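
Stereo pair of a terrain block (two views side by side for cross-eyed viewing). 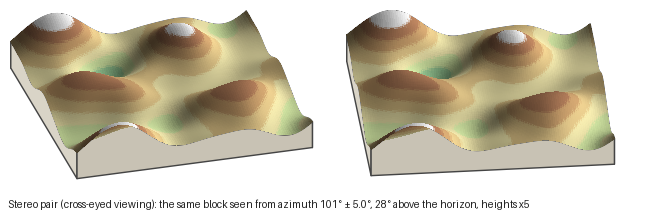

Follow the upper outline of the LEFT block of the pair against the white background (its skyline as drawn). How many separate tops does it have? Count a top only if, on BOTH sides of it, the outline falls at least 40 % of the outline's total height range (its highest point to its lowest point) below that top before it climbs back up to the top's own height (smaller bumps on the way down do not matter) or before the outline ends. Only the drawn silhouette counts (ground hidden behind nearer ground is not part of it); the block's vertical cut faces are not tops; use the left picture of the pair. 0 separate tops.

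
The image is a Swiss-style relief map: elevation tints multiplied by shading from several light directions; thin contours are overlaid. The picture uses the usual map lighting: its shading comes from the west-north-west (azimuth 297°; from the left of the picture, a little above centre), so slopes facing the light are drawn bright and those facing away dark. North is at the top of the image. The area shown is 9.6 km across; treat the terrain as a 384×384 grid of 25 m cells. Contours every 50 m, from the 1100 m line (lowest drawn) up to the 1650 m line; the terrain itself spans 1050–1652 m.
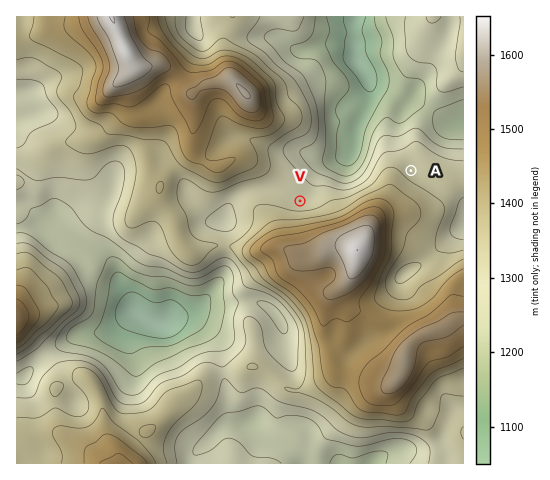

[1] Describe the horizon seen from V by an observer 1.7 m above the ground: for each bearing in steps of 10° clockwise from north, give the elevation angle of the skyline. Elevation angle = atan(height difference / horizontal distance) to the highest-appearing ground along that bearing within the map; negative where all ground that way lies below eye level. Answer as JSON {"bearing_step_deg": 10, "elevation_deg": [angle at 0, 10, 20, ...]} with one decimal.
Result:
{"bearing_step_deg": 10, "elevation_deg": [1.3, -0.9, -1.3, -0.8, -0.3, -0.1, -0.5, 1.1, 2.6, 5.3, 8.5, 11.0, 12.8, 14.2, 15.2, 15.6, 15.6, 15.4, 15.0, 14.3, 13.4, 12.0, 9.6, 7.4, 5.9, 4.6, 3.3, 2.1, 1.9, 4.2, 4.6, 4.5, 4.3, 6.3, 5.2, 2.6]}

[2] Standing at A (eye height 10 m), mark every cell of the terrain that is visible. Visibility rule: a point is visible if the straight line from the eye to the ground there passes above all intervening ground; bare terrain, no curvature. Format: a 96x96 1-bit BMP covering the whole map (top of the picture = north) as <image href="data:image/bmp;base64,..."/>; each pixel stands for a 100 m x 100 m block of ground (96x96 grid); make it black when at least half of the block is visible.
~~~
<image width="96" height="96" href="data:image/bmp;base64,Qk2+BAAAAAAAAD4AAAAoAAAAYAAAAGAAAAABAAEAAAAAAIAEAAATCwAAEwsAAAIAAAAAAAAA////AAAAAAAAAAAAAAAAAAAAAAAAAAAAAAAAAAAAAAAAAAAAAAAAAAAAAAAAAAAAAAAAAAAAAAAAAAAAAAAAAAAAAAAAAAAAAAAAAAAAAAAAAAAAAAAAAAAAAAAAAAAAAAAAAAAAAAAAAAAAAAAAAAAAAAAAAAAAAAAAAAAAAAAAAAAAAAAAAAAAAAAAAAAAAAAAAAAAAAAAAAAAAAAAAAAAAAAAAAAAAAAAAAAAAAAAAAAAAAAAAAAAAAAAAAAAAAAAAAAAAAAAAAAAAAAAAAAAAAAAAAAAAAAAAAAAAAAAAAAAAAAAAAAAAAAAAAAAAAAAAAAAAAAAAAAAAAAAAAAAAAAAAAAAAAAAAAAAAAAAAAAAAAAAAAAAAAAAAAAAAAAAAAAAAAAAAAAAAAAAAAAAAAAAAAAAAAAAAAAAAAAAAAAAAAAAAAAAAAAAAAAAAAAAAAAAAAAAAAAAAAAAAAAAAAAAAAAAAAAAAAAAAAAAAAAAAAAAAAAAAAAAAAAAAAAAAAAAAAAAAAAAAAAAAAAAAAAAAAAAAAAAAAAAAAAAAAAAAAAAAAAAAAAAAAAAAAAAAAAAAAAAAAAAAAAAAAAAAAAAAAAAAAAAAAAAAAAAAAAAAAAAAAAAAAAAAAAAAAAAAAAAAAAAAAAAAAAAAAAAAAAAAAAAAAAAAAAAAAAAAAAAAAAAAAAAAAAAAAAAAAAAAAAAAAAAAAAAAAAAAAAAAAAAAAAAAAAAAAAAAAAAAAAAAAAAAAAAAAAAAAAAAAAAAAAEAAAAAAAAAAAAAAAEAAAAAAAAAAAAAAAMAAAAAAAAAAAAAAAOAAAAAAAAAAAAAAAOAAAAAAAAAAAAAAAeAAAAAAAAAAAAAAAfAAAAAAAAAAAAAAAfAAAAAAAAAAAAAAAPAAAAAAAAAAAAAAAAHAAAAAAAAAAAAAAAH+AAAAAAAAAAAAAAP+AAAAAAAAAAAAAAP/AAAAAAAAAAAAAAf/AAAAAAAAAAAAAAf/AAAAAAAAAAAAAAf+AAAAAAAAAAAAAAf8AAAAAAAAAAAAAAP4AAAAAAAAAAAAAAHwAAAAAAAAAAAAAADgAAAAAAAAAAAAAABAAAAAAAAAAAAAAAAAAAAAAAAAAAAAAAAAAAAAAAAAAAAAAAAAAAAAAAAAAEAAAAAAAAAAAAAAAfgAAAAAAAAAAAAAA/8AAAAAAAAAAAA4A/+AAAAAAAAAAAAwA//AAAAAAAAAAAAgA/3AAAAAAAAAAAAAA//AAAAAAAAAAAAAA//AAAAAAAAAAAAAA//AAAAAAAAAAAAAA//AAAAAAAAAAAAAB//AAAAB8AAAAAAAD/+AAAAD8AAAAAAAD/+AAAAD8AAAAAAAD/AAAADn8AAAAAAAD/gAAAP/8AAAAAAAA/gAAAf/8AAAAAAAAfgAAA//8AAAAAAAAHgAAA//8AAAAAAAAHgAAAf/8AAAAAAAAP/gAA//8AAAAAAAH//4AB//8AAAAAAAf//8AD//8AAAAAAAf//+AH//8AAAAAAAP//+AH//8AAAAAAAP///AH8/8="/>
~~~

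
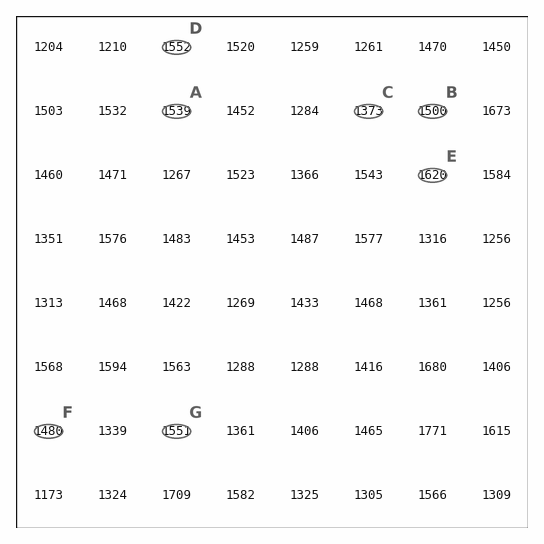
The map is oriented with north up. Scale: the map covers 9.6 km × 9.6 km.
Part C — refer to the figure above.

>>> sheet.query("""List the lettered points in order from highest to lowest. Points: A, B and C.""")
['A', 'B', 'C']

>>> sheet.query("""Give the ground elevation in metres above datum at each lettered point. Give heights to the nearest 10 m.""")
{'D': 1550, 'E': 1620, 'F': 1480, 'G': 1550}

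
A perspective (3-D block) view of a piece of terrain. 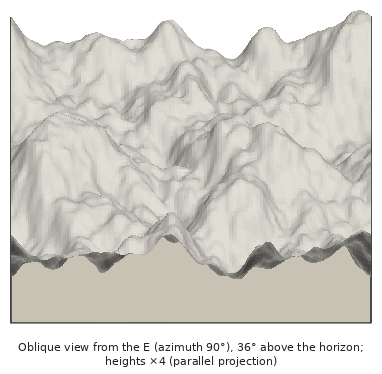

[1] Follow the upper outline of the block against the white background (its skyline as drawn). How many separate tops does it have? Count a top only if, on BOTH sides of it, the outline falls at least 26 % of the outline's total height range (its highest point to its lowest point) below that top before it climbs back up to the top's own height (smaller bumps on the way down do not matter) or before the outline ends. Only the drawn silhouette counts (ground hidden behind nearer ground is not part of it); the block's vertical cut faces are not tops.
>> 2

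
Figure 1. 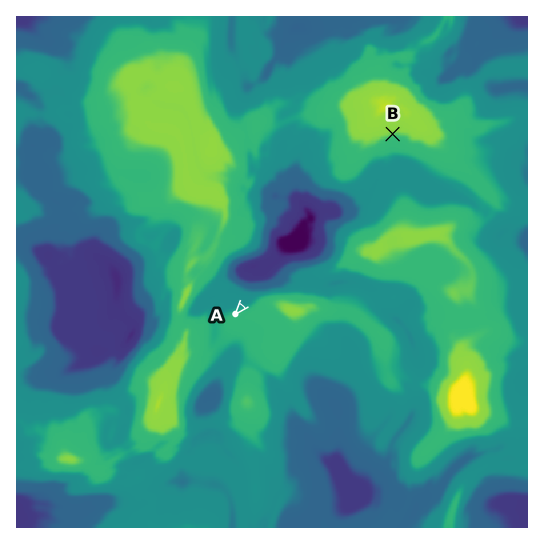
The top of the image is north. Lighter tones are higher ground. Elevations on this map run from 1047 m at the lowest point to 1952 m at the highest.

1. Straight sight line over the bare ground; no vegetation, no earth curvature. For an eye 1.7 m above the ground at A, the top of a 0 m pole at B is in view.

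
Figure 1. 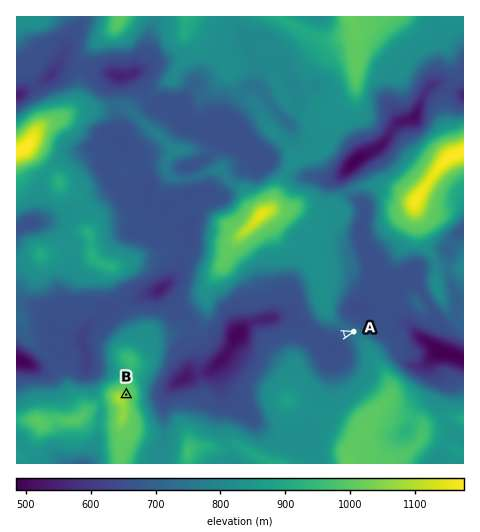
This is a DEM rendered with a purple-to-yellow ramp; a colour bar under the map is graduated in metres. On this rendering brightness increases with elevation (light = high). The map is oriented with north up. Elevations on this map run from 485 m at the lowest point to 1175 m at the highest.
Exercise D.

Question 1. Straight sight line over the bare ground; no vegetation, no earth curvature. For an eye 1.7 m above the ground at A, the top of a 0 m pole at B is in view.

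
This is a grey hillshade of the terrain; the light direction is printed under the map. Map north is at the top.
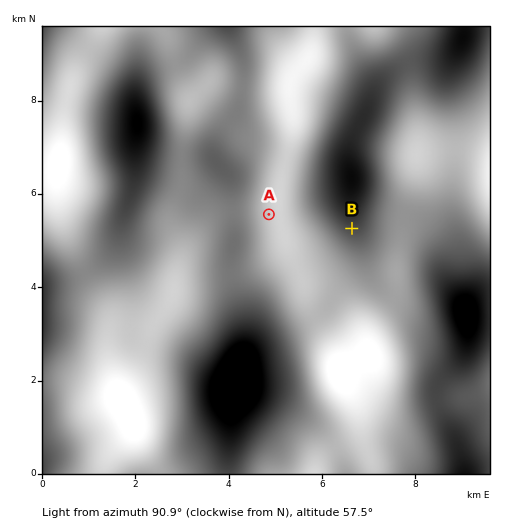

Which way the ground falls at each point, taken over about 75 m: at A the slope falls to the E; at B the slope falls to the SW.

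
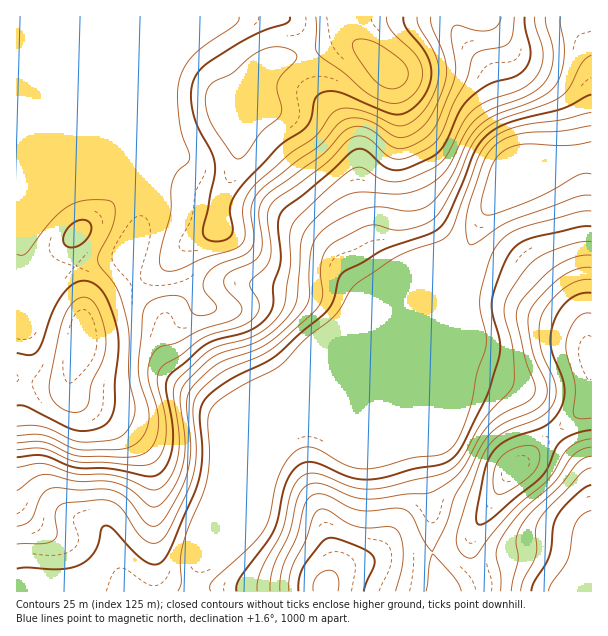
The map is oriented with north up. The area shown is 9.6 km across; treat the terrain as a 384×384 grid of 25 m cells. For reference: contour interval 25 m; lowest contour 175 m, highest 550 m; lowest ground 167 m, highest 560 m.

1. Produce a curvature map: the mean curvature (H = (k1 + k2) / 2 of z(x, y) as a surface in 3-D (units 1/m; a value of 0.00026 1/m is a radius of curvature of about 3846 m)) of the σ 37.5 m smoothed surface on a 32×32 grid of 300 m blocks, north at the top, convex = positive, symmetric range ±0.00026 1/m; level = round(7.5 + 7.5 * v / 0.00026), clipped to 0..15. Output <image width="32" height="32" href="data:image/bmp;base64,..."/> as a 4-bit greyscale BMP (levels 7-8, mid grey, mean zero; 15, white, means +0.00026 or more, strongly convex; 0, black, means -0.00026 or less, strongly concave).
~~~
<image width="32" height="32" href="data:image/bmp;base64,Qk12AgAAAAAAAHYAAAAoAAAAIAAAACAAAAABAAQAAAAAAAACAAATCwAAEwsAABAAAAAAAAAAAAAAABEREQAiIiIAMzMzAERERABVVVUAZmZmAHd3dwCIiIgAmZmZAKqqqgC7u7sAzMzMAN3d3QDu7u4A////AHZnd2iYm6iN/JZ3dUrpIkhWd3ZZlCaHnMuqqGSKirdXaaqFXKJDNXmrqaplzUSpVqqHU3/DJzA4y3e8Qq+yNUS2IyFvxQdwO/2IvGNt+SIzlCUgXdgkcl39d4qpef+mQlE3M3zqQnRb1zRYqGn//nBAfqzN60F3KZQRJWIa//5gpc/ezeohd0eFV3QwCN3dtrrNyr7VAHd2V4d4dwWYev563KnOgQIld3d3d4cldQCfiLl5pSJGUkZ3eYeHN4YQjYW7mXN5RFVTd4t3d0eGWLxkvMt0vUN4Ygd2d4dyVI3MNbzKZI273aYgZ3d4cWebu2O/11RK///suQd3d2Sru7xzftZXV6hoqatRd3dlqXi9dUeEWqhQBZhUhxV3cohmm3iGQ3e6hpu4Q5uRAlSKl3lY3pN0qs/8ZURnmohkjLl5c5/XVXau1SVmZGvMUEiZinc2iHd2i5AWdodXrXABNnl3d1iId3zGVnVXmHyiF1JYd3d3d4Y67Kd3I6prwwd3V3iHd3d0SrqoqBCtnbMAI0WHd3d3ZJypm9kQnryWICVld3d3d0bLibu3Rb2pWIdnh3d3h3c46miXZnvu2Ei9ypd3eIh3R9qIhmZ77/tnnOt1d4d4d3OZu7mHnM36RFrrVXd4d3d2Noq4ebuplCWKyUZ3iId3d3MzMmqGZDFb61Io"/>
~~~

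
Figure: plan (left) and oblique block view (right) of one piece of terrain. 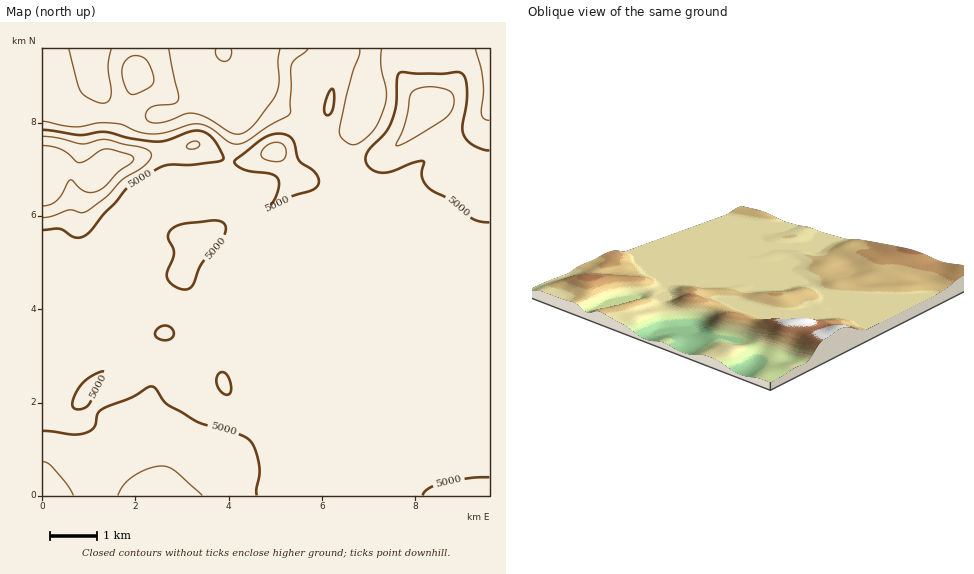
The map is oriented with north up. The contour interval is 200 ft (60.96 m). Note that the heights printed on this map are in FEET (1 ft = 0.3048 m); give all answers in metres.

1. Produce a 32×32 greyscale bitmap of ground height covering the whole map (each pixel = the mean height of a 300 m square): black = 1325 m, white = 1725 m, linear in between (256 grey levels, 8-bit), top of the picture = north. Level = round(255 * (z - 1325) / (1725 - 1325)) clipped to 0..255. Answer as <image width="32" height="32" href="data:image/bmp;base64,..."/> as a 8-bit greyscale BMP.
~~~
<image width="32" height="32" href="data:image/bmp;base64,Qk02CAAAAAAAADYEAAAoAAAAIAAAACAAAAABAAgAAAAAAAAEAAATCwAAEwsAAAABAAAAAAAAAAAAAAEBAQACAgIAAwMDAAQEBAAFBQUABgYGAAcHBwAICAgACQkJAAoKCgALCwsADAwMAA0NDQAODg4ADw8PABAQEAAREREAEhISABMTEwAUFBQAFRUVABYWFgAXFxcAGBgYABkZGQAaGhoAGxsbABwcHAAdHR0AHh4eAB8fHwAgICAAISEhACIiIgAjIyMAJCQkACUlJQAmJiYAJycnACgoKAApKSkAKioqACsrKwAsLCwALS0tAC4uLgAvLy8AMDAwADExMQAyMjIAMzMzADQ0NAA1NTUANjY2ADc3NwA4ODgAOTk5ADo6OgA7OzsAPDw8AD09PQA+Pj4APz8/AEBAQABBQUEAQkJCAENDQwBEREQARUVFAEZGRgBHR0cASEhIAElJSQBKSkoAS0tLAExMTABNTU0ATk5OAE9PTwBQUFAAUVFRAFJSUgBTU1MAVFRUAFVVVQBWVlYAV1dXAFhYWABZWVkAWlpaAFtbWwBcXFwAXV1dAF5eXgBfX18AYGBgAGFhYQBiYmIAY2NjAGRkZABlZWUAZmZmAGdnZwBoaGgAaWlpAGpqagBra2sAbGxsAG1tbQBubm4Ab29vAHBwcABxcXEAcnJyAHNzcwB0dHQAdXV1AHZ2dgB3d3cAeHh4AHl5eQB6enoAe3t7AHx8fAB9fX0Afn5+AH9/fwCAgIAAgYGBAIKCggCDg4MAhISEAIWFhQCGhoYAh4eHAIiIiACJiYkAioqKAIuLiwCMjIwAjY2NAI6OjgCPj48AkJCQAJGRkQCSkpIAk5OTAJSUlACVlZUAlpaWAJeXlwCYmJgAmZmZAJqamgCbm5sAnJycAJ2dnQCenp4An5+fAKCgoAChoaEAoqKiAKOjowCkpKQApaWlAKampgCnp6cAqKioAKmpqQCqqqoAq6urAKysrACtra0Arq6uAK+vrwCwsLAAsbGxALKysgCzs7MAtLS0ALW1tQC2trYAt7e3ALi4uAC5ubkAurq6ALu7uwC8vLwAvb29AL6+vgC/v78AwMDAAMHBwQDCwsIAw8PDAMTExADFxcUAxsbGAMfHxwDIyMgAycnJAMrKygDLy8sAzMzMAM3NzQDOzs4Az8/PANDQ0ADR0dEA0tLSANPT0wDU1NQA1dXVANbW1gDX19cA2NjYANnZ2QDa2toA29vbANzc3ADd3d0A3t7eAN/f3wDg4OAA4eHhAOLi4gDj4+MA5OTkAOXl5QDm5uYA5+fnAOjo6ADp6ekA6urqAOvr6wDs7OwA7e3tAO7u7gDv7+8A8PDwAPHx8QDy8vIA8/PzAPT09AD19fUA9vb2APf39wD4+PgA+fn5APr6+gD7+/sA/Pz8AP39/QD+/v4A////AK6rn5aXo7C3t7GpoZmSintoZGRkZm9tZGRlb32IjIuJqqOYk5SapKutqKCXkY2Lf2lkZGRobmtkZGRlaW50eXujm5STk5SYnqKgm5aRjot9aWRkZWxwa2RkZGRkZGRlZ5aQjI2QkZGVmpuYlZGLhnhmZGRmbnFtZWRkZGRkZGRkgn9+gYaKi4+UlI+JhYB7cGRkZGRqcG5nZGRkZGRkZGR4ent9goeJi4yIgXt5eHRrZWRkZGRpa2ZkZGRkZGRkZHB4f35+gYWHg3x3dXh7d3FubGdkZGRkZGRkZGRkZGRka3B+gXp4e4B8dHN3fX53cW5ta2ZkY2NjZGRkZGRkZGRqa3N+fnd2enhzc3d+fXFoZWVnZ2RjY2NjY2RkZGRkZGpqa3F6enV1dXNydXp3bWVjZGVmZGNjY2NjY2NjZGRkampqam52eHd4d3Nycm9pZGNjZWZkY2NjY2NjY2NjY2Rqampqam1zeoB9dG1pZmRjY2NkZGRjY2NjY2NjY2NjY2pqampqamtweHVrZWRjY2NjY2NjY2NjY2NjY2NjY2Njampqampqampra2plY2NjY2NjY2NjY2NjY2NjY2NjY2Nqampqampqam11eGtjY2NjY2NjY2NjY2NjY2NjY2NjY2pqampqampsd4aHcGRjY2NjY2NjY2NjY2NjY2NjY2Njampqampra212hY17Z2NjY2NjY2NjY2NjY2NjY2NjY2Nqa2xramtrbHOBj4t4Z2RlZGNjY2NjY2NjY2NjY2NjY3F1f3VramprdoWPkodzaGdlY2NjY2NjY2NjY2NjY2Nkko6Xi3JrampveX+BgXhyc25lY2NjY2NjY2NjY2Nkb3u/rqmkiHFqamprbW5vbnF6fHBmZGNjY2NjY2NkZ3aOmeLJwMWvhm5qampqamtra257gnxyZmNjY2NkZ3J+jJud69PQ4dmtiXNra2tra2xucHmMk4RuZGNnbW91go6VlpDf1c/d59W7moB6enh3eoONlJWIc2JiaoGMgn2CjpmRhdXOwcTUzsGqlpedloR1f52yoHJeXGBoiJ+bjYOIkomAr6OTl6GSgXVzhJmWcEpNdJOKaFxdV09ojKSklo2LfHdlWVRcYVxOPDpGWlk4HiJAXWNgZ21QQUtwmK6soI5yYUo8OT4+SEczLi8wJxYQEiZDVlxsfllBQ1+MrriznHRYTj81Ly1DU0g+NCcdFBAQFC5RXmh+ZEJBVYeqtrSheVpJPzElKUpjXUsyIhsYFhEQIUxiaXluRUFZg5WamJF4WkE8LSArT2JcSC4hHyUlFhAiTGVrdXRPQmN7eHZ2eXBWPjonHSlGV1VEKR4iMTAbESNEWGNvd15EY3RsaWlrZk4="/>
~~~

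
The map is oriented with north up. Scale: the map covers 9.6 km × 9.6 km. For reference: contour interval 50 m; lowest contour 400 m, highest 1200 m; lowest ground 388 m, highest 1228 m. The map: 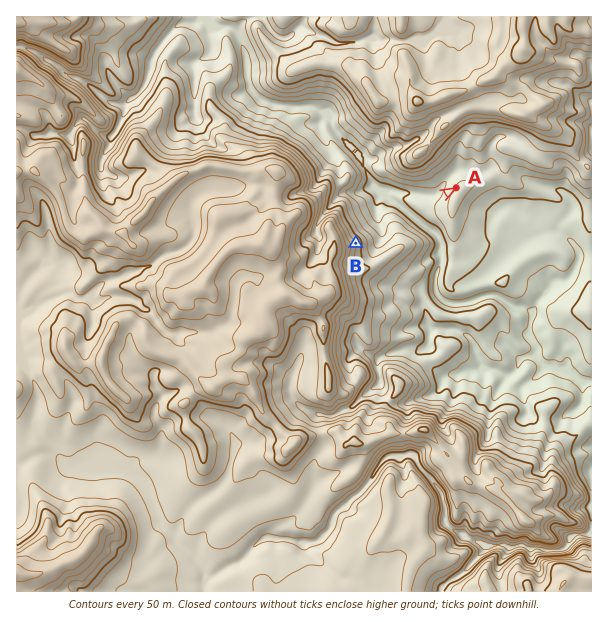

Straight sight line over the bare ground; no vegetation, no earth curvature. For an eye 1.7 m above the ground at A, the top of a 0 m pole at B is visible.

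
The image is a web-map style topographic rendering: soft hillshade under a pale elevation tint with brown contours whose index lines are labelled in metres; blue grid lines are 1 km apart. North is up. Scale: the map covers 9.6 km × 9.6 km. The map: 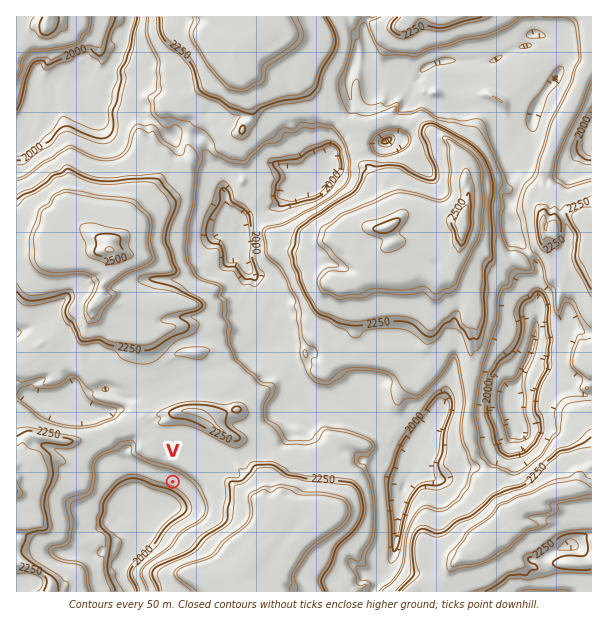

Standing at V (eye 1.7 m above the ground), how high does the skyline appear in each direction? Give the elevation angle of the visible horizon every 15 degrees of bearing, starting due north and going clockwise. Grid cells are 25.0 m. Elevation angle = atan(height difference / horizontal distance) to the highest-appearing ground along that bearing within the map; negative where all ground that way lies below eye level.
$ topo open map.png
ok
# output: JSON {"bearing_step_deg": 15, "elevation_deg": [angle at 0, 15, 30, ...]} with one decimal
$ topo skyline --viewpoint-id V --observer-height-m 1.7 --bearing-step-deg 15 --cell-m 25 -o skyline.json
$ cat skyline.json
{"bearing_step_deg": 15, "elevation_deg": [21.9, 23.3, 23.6, 22.7, 20.8, 17.8, 14.4, 14.7, 14.1, 15.0, 14.3, 14.5, 10.3, 5.0, -0.2, 3.7, 4.7, 6.2, 6.6, 5.3, 5.7, 11.3, 15.2, 19.2]}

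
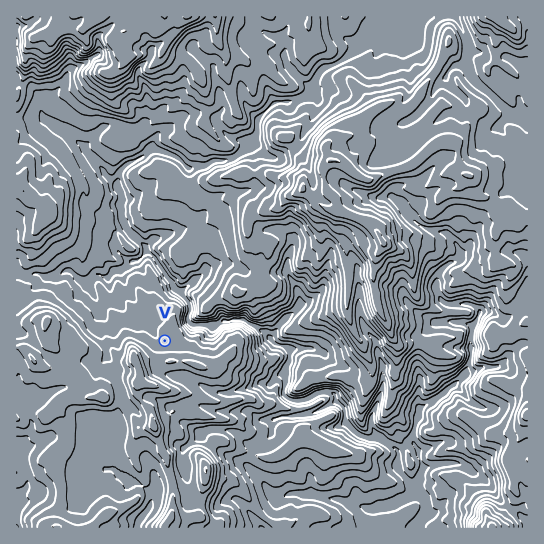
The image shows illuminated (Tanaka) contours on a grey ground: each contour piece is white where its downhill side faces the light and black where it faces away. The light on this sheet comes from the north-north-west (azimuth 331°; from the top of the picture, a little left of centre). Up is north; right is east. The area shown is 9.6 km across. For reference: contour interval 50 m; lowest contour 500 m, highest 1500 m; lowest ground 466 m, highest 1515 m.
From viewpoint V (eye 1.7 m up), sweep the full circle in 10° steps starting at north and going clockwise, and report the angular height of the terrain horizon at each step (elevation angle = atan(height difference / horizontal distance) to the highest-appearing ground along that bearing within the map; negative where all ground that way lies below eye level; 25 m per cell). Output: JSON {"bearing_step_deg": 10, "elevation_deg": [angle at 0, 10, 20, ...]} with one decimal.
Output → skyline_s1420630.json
{"bearing_step_deg": 10, "elevation_deg": [5.1, 3.8, 2.5, 3.4, 5.9, 6.5, 6.0, 5.2, 4.5, 4.3, 4.2, 4.1, 5.7, 8.8, 10.1, 11.9, 13.2, 13.4, 12.8, 12.6, 13.7, 14.5, 16.4, 18.4, 19.7, 17.9, 12.6, 5.8, 5.1, 0.3, 0.5, 3.6, 3.7, 1.5, 4.8, 5.4]}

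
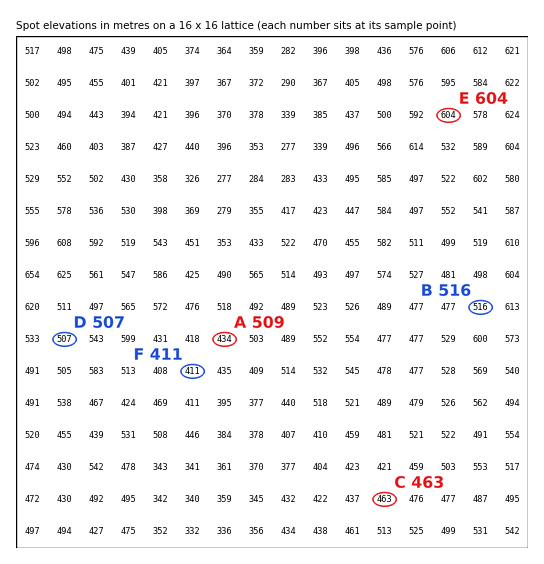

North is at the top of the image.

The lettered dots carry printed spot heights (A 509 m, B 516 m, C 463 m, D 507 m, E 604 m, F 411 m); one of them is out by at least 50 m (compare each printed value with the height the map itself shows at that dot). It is A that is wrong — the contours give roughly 434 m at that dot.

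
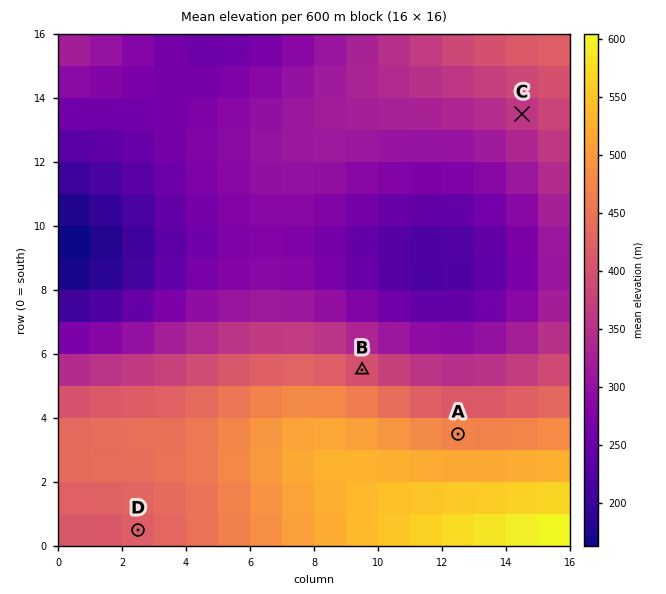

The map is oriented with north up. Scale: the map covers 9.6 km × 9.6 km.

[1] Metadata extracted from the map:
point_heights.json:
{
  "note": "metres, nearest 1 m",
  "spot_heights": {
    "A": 472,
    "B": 401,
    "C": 360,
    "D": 418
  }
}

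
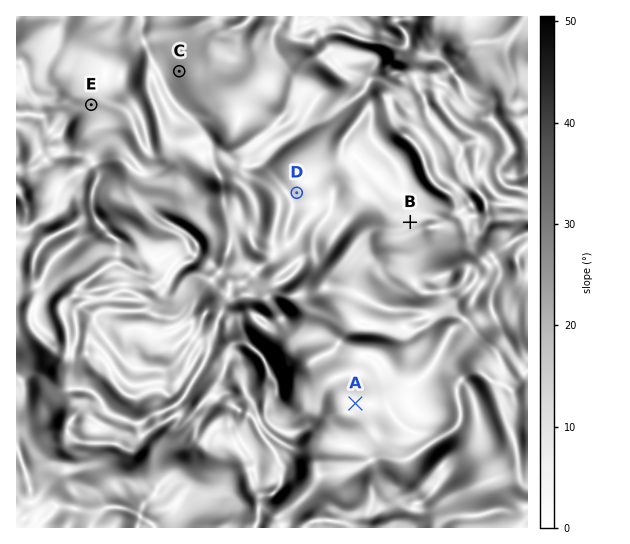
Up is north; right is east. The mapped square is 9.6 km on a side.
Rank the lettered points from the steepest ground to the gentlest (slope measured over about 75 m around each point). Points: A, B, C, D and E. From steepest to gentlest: C E D B A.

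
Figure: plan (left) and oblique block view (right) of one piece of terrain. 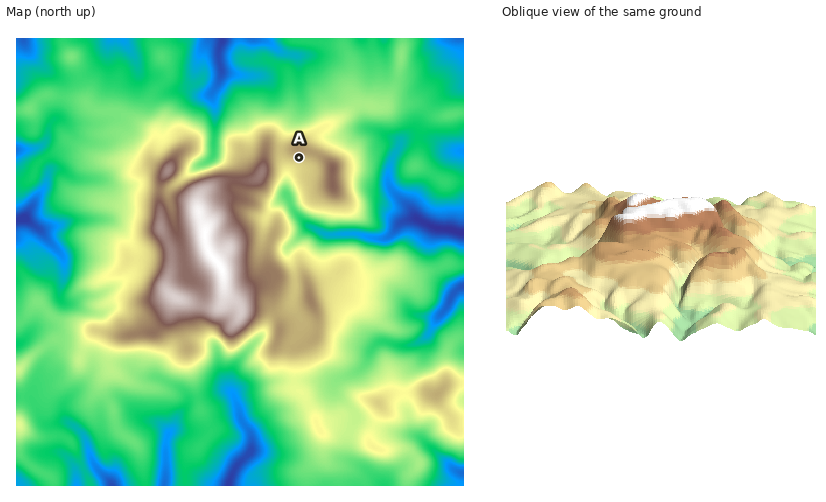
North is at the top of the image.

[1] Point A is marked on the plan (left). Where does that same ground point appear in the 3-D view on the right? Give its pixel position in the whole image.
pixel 733 252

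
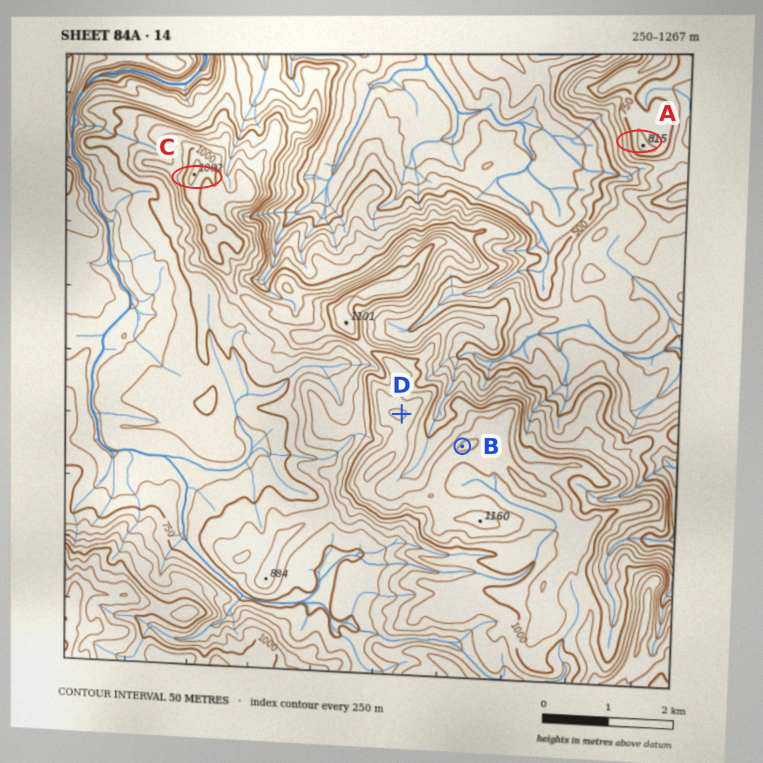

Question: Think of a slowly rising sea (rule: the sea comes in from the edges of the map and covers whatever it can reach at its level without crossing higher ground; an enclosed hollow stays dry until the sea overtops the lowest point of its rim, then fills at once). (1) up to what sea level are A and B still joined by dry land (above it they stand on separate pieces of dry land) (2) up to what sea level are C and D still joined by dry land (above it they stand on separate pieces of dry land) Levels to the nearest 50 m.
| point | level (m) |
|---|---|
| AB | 600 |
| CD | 900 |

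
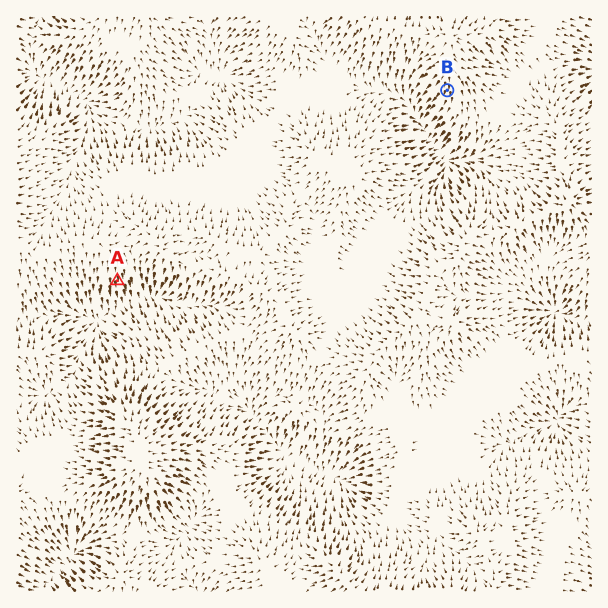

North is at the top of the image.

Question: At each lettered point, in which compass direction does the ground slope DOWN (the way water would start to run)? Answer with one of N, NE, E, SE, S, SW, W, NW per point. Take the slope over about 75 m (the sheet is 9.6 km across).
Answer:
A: S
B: S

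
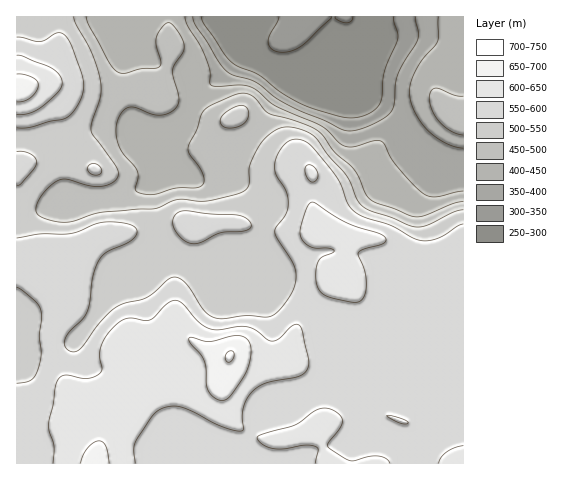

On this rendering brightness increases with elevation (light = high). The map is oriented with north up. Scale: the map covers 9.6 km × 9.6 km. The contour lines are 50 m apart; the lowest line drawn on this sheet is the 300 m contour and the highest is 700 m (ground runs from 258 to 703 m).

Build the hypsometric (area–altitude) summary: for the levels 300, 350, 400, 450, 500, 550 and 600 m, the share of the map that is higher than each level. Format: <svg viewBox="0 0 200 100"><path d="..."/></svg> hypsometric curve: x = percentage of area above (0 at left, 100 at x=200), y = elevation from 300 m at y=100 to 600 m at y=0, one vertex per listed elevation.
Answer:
<svg viewBox="0 0 200 100"><path d="M188 100l-5-17-9-16-21-17-18-17-35-16-67-17"/></svg>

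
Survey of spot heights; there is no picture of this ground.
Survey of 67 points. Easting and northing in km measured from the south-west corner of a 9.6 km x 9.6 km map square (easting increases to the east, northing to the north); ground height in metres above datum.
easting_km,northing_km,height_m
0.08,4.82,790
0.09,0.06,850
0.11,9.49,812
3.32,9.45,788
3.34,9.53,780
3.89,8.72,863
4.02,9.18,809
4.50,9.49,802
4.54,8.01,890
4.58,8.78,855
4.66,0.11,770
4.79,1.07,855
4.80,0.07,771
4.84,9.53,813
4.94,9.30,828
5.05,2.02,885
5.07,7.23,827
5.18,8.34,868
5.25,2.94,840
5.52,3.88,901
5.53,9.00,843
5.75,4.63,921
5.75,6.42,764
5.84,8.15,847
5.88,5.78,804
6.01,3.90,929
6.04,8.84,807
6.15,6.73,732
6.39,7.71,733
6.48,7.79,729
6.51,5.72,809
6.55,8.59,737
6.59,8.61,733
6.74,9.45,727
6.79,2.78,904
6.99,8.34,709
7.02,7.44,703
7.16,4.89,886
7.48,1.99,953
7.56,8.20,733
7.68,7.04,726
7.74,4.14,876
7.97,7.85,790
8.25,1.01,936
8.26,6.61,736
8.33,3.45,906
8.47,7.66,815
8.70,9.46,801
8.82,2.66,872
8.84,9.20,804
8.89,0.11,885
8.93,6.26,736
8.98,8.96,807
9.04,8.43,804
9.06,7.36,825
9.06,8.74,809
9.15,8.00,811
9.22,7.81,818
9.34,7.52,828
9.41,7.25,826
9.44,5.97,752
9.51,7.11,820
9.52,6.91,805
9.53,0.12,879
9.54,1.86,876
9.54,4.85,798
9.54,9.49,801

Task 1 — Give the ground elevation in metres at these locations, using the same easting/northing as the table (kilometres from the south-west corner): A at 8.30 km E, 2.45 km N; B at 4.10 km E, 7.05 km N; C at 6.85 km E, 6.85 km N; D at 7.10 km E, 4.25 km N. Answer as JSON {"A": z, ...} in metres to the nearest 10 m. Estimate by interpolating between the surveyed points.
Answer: {"A": 930, "B": 880, "C": 700, "D": 890}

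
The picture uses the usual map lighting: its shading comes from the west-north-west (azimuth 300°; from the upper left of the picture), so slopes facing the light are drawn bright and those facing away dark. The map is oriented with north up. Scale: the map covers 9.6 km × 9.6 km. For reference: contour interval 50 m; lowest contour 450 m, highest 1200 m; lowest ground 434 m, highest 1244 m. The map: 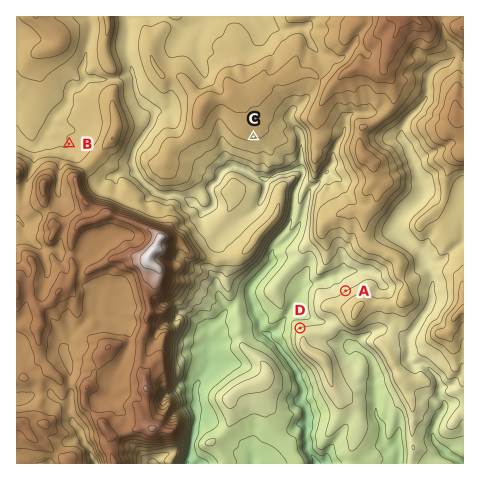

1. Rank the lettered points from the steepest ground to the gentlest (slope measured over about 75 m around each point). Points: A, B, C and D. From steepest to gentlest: D A C B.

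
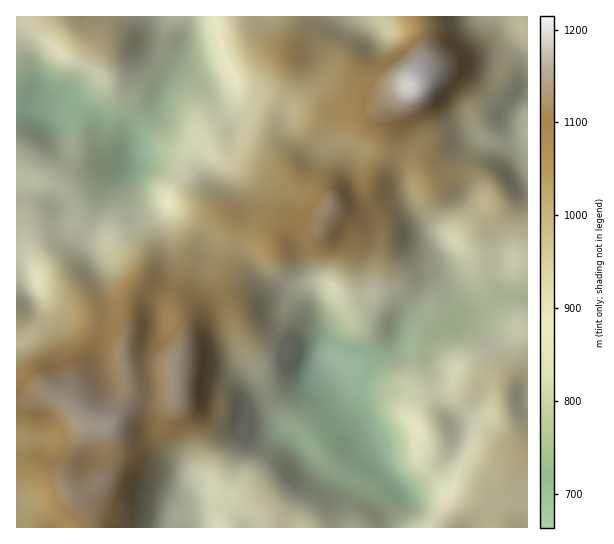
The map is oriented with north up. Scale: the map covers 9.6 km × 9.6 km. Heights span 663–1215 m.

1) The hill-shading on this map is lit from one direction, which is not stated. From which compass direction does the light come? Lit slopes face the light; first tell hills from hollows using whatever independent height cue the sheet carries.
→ W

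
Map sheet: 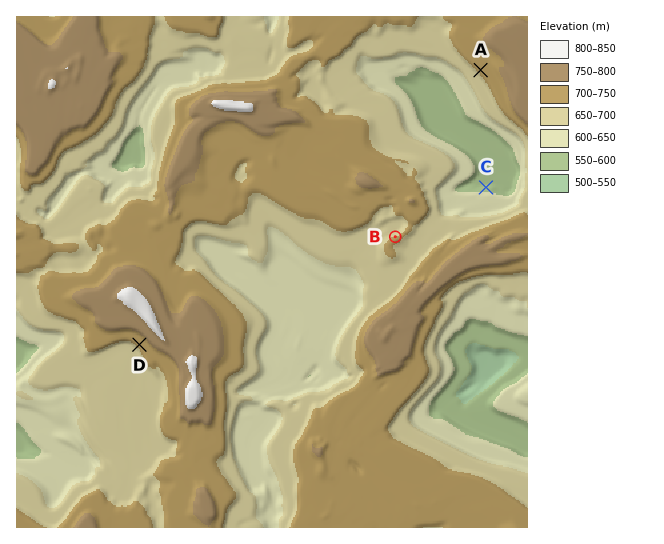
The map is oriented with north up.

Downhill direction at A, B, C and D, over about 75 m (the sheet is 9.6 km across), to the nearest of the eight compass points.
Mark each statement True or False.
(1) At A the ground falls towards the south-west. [True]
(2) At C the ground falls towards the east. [False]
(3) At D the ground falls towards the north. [False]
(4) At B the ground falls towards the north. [True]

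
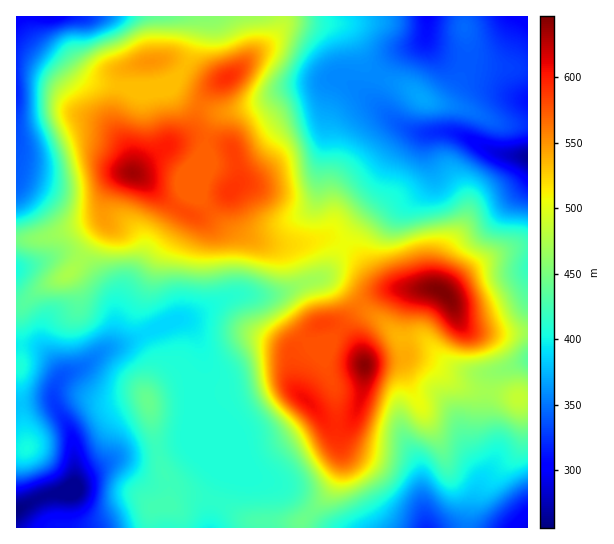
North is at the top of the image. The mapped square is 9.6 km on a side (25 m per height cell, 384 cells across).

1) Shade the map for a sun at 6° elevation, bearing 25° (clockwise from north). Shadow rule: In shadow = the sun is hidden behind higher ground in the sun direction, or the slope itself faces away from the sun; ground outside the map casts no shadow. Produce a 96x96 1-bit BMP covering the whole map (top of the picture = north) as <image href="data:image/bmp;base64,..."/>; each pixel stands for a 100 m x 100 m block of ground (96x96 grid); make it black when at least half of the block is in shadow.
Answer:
<image width="96" height="96" href="data:image/bmp;base64,Qk2+BAAAAAAAAD4AAAAoAAAAYAAAAGAAAAABAAEAAAAAAIAEAAATCwAAEwsAAAIAAAAAAAAA////AAAAAAAAAAAAAAAA4AAAAAAAADAAAAAB+AAAAAAAADAAAAAH/AAHAADAADgAAAAf/gAPgADgADAAAAA//gAPgADwAAAAAAD//wAPgAD8AAAAAAP//4APgAD+DAAAAAf//8APgAD/HgAAAA///8APgAD/HgAAAB///4APAAD+HgAAAB///gAPAAD8HgAAAB///AAOAAAAHgAAAB//+AAeAAAAHgAAAD//8AA+AAAAHgAAAD//4AA8AAAAHgAAAD//wAB8AAAAPAAAAD//wAB8ABgAPAAAAD//gAB4ADwAPAAAAD//gAD4ADwAPAAAAD//gADwADwAOAAAAD//AADwABwAOAAAAD/+AADgABgAIAAAAD/8AABAAAAAAAAAAD/4AAAAAAAAAAAAAD/wAAAAAAAAAAAAAD/gAAAAAAAAAAAAAD/AAAAAAAAAAAAAAD+AAwAD4AAAAAAAAD8AAwAH/AAAAAAAAD8AAAAH/wAAAAAAAD8AAAAH/4AAAAAAAD4AAAAP/8AAAAAAAH4AAAAP/+AAAAAAADwAAAAf/8AAAAAAAAAAAAA//wAAAAAAAAAAAAD//AAAAAAAAAAAAAP/8AAAAAAAAAAAAAP/4AAAAAAAAAAAAAf/wAAAAAAHAAAAAA//wAAAAAAP4AAAAA//gAAAAAAf/wAAAB//gAAAAAAf//wAAA//AAADgAA///8AAAf8AAABgAA////AAAAAAAAAAEB////gAAAAAAAAAP/////gAAAAAAAAAf/////wAAAAAAAAA//////gAAAAAACAB/////+AAAAAAADgB/////4AAAAAAADgD/8H//gAAAAAAADAD/wB/8AAAAAAAAAAH/D/4AAAAAAAAAAAD8H/gAAAAAAAAAAADwP/gAAAAAAAAAAABAf/AAAAAAAAAAAAAB/8AAAAAAAAAAAAAH/wAAAAAAAAAAAAAP/gAAAAAAAAAAAAAP/gAAAAAAAAAAAA8f/AAAAAAAAAAAAD+f+AAAAAAAAAAAAf//8AAAAAAAAAAAA///4AAAAAAAAAAAA///AAAAAAAAAAAAB//AAAAAAAAAAAAAB//AAAAAAAAAAAAAB/+AAAAAAAAAAAAAB/8AAAAAAAAAAAAAB/8AAAAAAAAAAAAD5/8AAAAAAAAAAAAf9/4AAAAAAAAAAAA/8/4AAAAAAAAAAAD/A/wAAAAAAAAAAAP4A/wAAAAAAAAAAA/gA/gAAAAAAAAAAH+AA/AAAAAAAAAAAAAAA+AAAAAAAAAAAAAAA8AAAAAAAAAAAAAAA8AAAAAAAAAAAAAAA4AAAAAAAAAAAAAAAAAAAAAAAAAAAAAAAAAAAAAAAAAAAAAAAAAAAAAAAAAAAAAAAAAAAAAAAAAAAAAAAAAAAAAAAAAAAAAAAAAAAAAAAAAAAAAAAAAAAAAAAAAAAAAAAAAAAAAAAAAAAAAAAAAAAAAAAAAAAAAAAAAAAAAAAAAAAAAAAAAAAAAAAAAAAAAAAAAAAAAAAAAAAAAAAAAAAAAAAAAAAAAAAAAAAAAAAAAAAAAAA="/>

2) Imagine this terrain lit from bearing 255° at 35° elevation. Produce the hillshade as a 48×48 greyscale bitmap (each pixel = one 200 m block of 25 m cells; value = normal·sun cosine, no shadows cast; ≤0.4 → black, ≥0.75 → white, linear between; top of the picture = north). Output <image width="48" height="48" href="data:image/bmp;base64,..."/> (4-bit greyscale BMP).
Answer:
<image width="48" height="48" href="data:image/bmp;base64,Qk32BAAAAAAAAHYAAAAoAAAAMAAAADAAAAABAAQAAAAAAIAEAAATCwAAEwsAABAAAAAAAAAAAAAAABEREQAiIiIAMzMzAERERABVVVUAZmZmAHd3dwCIiIgAmZmZAKqqqgC7u7sAzMzMAN3d3QDu7u4A////AJmHd4msyoiHd4mYiIh2Znd3ZlaJqYZWZpmHd5q8yoh3d4iId4iId3Z2ZVaKqYdlZoiHeKzMuYh3d3d3d3iZmHZmZVaaqIdlVnd3eL3cqIh3d3d3d4ibuoZmVEabl3h2VnZmaM3LqYh3d3d3iIms3JZVVEarlmeHZndUSLy6qph2d3d3iIm+7ZZDM0eqhmeIh3dCOLuqq6h3d3d4iJrf/IUyI1eqdmeIiHZBKMuZu6dnd3d4iavv6nUxI1ipZnd4mXZBOcuZq5dnd3eIibz/2XYxFHqXZnd5mXUyWsuZqpZnd3eIms7+uIcwFJqGV4iJqWU0i7qaqoZnd3iIrO/sh4hAFZp1V4iJmWQ2q6maunVXd4iJz//IZolRFZllaIiJmFRHqpmaqXVneIiK7/2WZ5lyFYdmd3eJh1RHmZmqqGZnd4ib/+p2Z6uDFXZndmd4d1RGiJmqmHZ3d4ic/8l3eLuDFGZmZmd3dlVWiImZmHd3d4ms/8h3ebuCFGZmd3d3ZWZniHiZmYd3eIm87rh3eKpiFGZnmpdlVXd5iHeJmIh3eJq8zLmHiJhSNXZ6y4VERHeJmHZ4iHeIiJq6qqmYh4dUV4is2lMiNHeJmHZoiHd4iZqZmaqph2ZWeZm9xzESNHd4mHZoiHd4iJmIiZqpd3d4mqq7pRARNIiIiHZoiId4iIiImZqYeImaqqqpcwACNJmZh2ZomYd4mIiJqqmYiaqqqpmHUgACRaqph2ZnmpiJmYiKqpiIirupmIh1MQATRaqql3d4mqmZmYiaqph3iaqYiHdkMiIjVamZmYmYiaqZmYiZmHd3eJiHd3dkMzNEVZmImaqoeJqqqYiId2d3d3dmZ3dlRDRVVYiImruXZ5qqmYd3ZmZ3d3ZURndmVDNFZoiZq8qHeKqql3d3ZmZmd2VERWd2ZkM1VomavMqHiaqYd3h3ZlVWd1Q0Vmd3d1M0VZmqvduZqqh3eIh3ZlRFd1NFZmZ3iGM0VZqrzuyqqYZXeJh3ZUMjZlRFZmZniGQ0RZq83+3LqGRXeIiHZTITZlVWZmZniGQ0RJq9/+26hlRXd4iGVDIDZlVWZmZ4hlMzRJrO/9uphlZmd4h1REICVmVVZmZ4dTM1VZrf/sqphmdmZ4h0NEIBVmZmZmZ3VDV3d6vv/bqpdnd2Z4djM0ICV2ZmZmZ3ZniYd73/66mXZnd2Z3dTNEISV2ZmZnd3eJmXd87/2pmGZnd3dmZUNEITZ3Zmd4iIiIh2Zt7+uYh2Z3d4h3ZUNEIUZ3d3iJmHd3ZmZu/9qYiHd3eJmYdTI0IkZ3d3iIh2ZmZmZ+7sqZmIiIiJqphTEjM1Z3d4iIdmZ3d3d93LqqmYiId4mphjEiI1Z3iHd3Zmd3d3d7u7qqqYiId3iIh1MiIkZ4h3dmZniHd3d6qrqZmIiHdmZnd2QyIkZ3d2ZmZ4iHd3d5mal3iImHZVVWeHZUM0Z3d2ZlZ5mHdmd4iIdmiJmHZVVniHZlQ0VndmZlV5mHZmZ3dndniJmHZnd3h3d3ZDVnZmZUV5qHZWZg=="/>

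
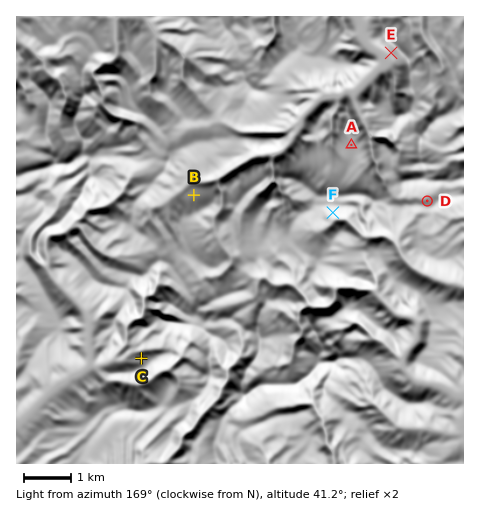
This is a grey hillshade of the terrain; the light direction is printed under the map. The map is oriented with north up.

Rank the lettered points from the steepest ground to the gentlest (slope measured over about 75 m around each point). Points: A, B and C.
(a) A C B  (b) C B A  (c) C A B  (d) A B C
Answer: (b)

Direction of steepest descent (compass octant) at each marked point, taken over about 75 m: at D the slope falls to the NW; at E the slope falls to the SW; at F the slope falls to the S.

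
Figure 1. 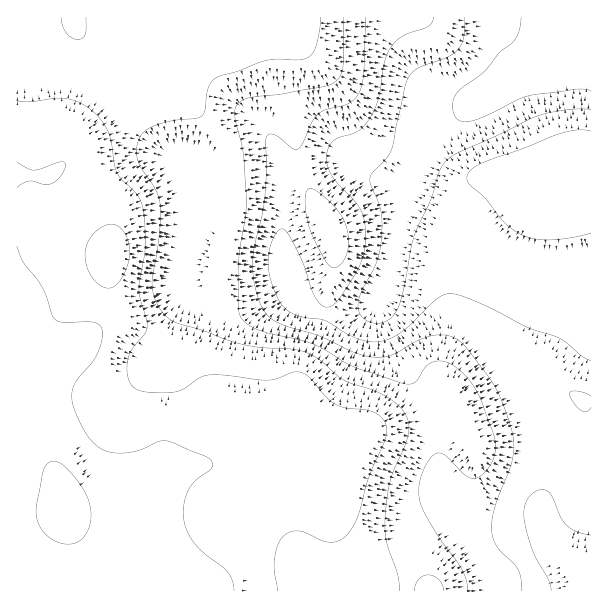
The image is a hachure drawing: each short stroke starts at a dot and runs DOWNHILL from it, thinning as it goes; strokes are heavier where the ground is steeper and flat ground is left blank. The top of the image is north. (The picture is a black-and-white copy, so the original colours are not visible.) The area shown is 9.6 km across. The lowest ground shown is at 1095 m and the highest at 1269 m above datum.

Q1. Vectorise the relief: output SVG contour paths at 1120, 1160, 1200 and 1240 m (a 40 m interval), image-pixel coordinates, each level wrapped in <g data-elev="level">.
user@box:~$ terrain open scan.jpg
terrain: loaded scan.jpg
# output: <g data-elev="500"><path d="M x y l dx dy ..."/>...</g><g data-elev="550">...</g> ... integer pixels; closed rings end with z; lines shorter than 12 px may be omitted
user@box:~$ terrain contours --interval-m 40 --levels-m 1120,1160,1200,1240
<g data-elev="1120"><path d="M591 110l-24 0-30 6-78 36-12 8-8 11-8 29-17 37-11 54-6 18-7 9-7 5-9 0-9-4-6-8 0-11 3-9 15-31 4-14 1-16-2-21-9-24-1-8 4-6 12-12 5-9 14-63 4-10 10-9 28-11 11-7 6-12 1-21"/></g><g data-elev="1160"><path d="M522 591l-1-12-3-9-4-6-17-18-4-7-1-9 0-11 3-13 17-47 2-13-2-14-8-25-8-18-31-43-12-9-7-2-9 0-17 4-31 17-12 1-14-2-13-4-30-15-33-10-12-5-11-10-7-18-4-18 0-17 11-58 3-29-1-28 1-6 3-3 5 1 16 13 6 1 5-4 10-23 6-8 8-4 21-6 9-6 5-9 2-12 3-60"/><path d="M591 535l-15-4-9-6-7-9-8-19-5-6-5-1-5 1-9 7-3 6-1 8 2 18 7 22 15 27 3 12"/><path d="M591 397l-5-4-8-2-6 0-2 2 2 8 9 9 6 1 4-4"/><path d="M332 267l3 1 4-2 7-11 3-12-2-15-5-12-9-11-15-13-9-4-3 4-1 8 3 24 13 29 6 10z"/></g><g data-elev="1200"><path d="M400 591l-3-18-10-31-2-20 2-22 3-19 15-37 4-12-1-12-6-10-9-9-12-7-39-15-22-19-13-7-14-4-32-1-19-4-68-22-7-5-6-7-6-10-2-10 0-14 6-42 2-27-5-16-15-23-4-9 0-12 3-10 7-8 11-4 15-4 22-3 6-2 4-5 4-24 3-6 6-4 21-6 27-10 10-2 24 1 9-3 5-5 3-8 4-27"/><path d="M444 591l-1-6-5-6-4-3-6-1-5 1-4 3-4 6-1 6"/></g><g data-elev="1240"><path d="M234 591l-1-9-4-9-33-28-8-12-4-12 0-15 4-15 7-10 17-13 1-3-2-4-6-5-38-15-9 1-21 9-17 2-16-3-12-9-8-10-8-17-4-12 0-9 4-12 16-18 6-10 4-14 0-10-3-4-6-3-30 0-9-3-11-31-19-25-7-17"/><path d="M103 287l7 1 7-4 8-11 4-13 1-12-3-11-5-8-8-4-9 0-9 6-6 8-4 10-1 11 4 12 6 9z"/><path d="M17 188l12-7 16 4 8-2 8-7 5-11-2-3-4 0-27 8-16-8"/></g>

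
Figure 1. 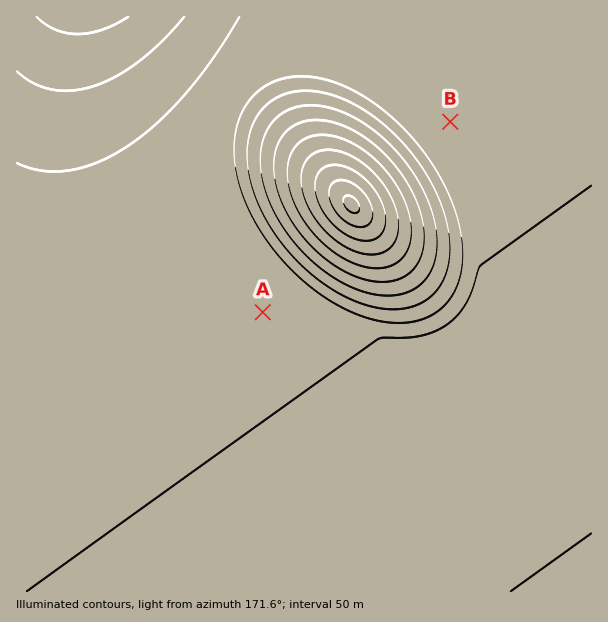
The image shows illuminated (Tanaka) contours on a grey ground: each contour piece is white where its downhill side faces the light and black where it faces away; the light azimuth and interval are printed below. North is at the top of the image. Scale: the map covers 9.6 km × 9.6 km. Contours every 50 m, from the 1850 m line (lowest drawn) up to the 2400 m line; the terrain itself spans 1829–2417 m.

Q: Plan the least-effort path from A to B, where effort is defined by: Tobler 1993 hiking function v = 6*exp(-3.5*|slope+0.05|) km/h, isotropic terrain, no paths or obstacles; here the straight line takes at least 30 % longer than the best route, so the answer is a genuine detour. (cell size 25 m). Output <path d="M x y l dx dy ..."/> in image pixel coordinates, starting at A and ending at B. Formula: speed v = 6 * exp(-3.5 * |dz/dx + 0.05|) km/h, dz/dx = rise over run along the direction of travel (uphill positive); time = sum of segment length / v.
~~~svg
<path d="M263 312l48 0 3-1 75 0 24-12 13-14 21-42 0-115 3-6"/>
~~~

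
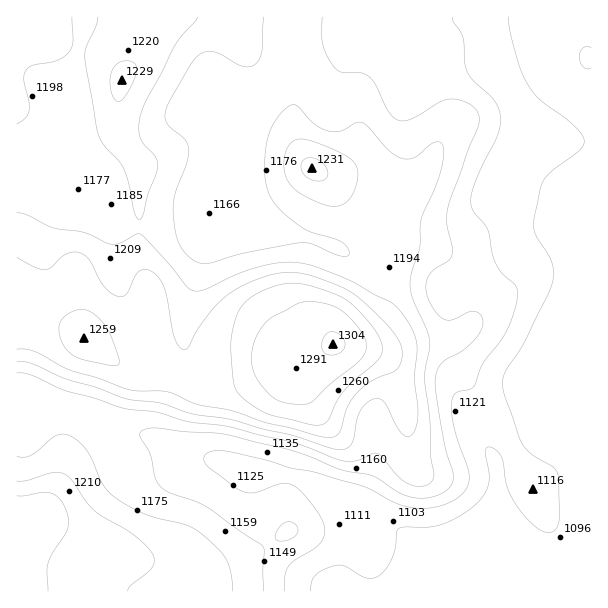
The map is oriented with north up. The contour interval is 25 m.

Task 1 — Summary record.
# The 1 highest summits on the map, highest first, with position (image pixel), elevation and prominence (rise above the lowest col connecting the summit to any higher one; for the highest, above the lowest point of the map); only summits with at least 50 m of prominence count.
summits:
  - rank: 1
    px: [333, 344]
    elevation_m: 1304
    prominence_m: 229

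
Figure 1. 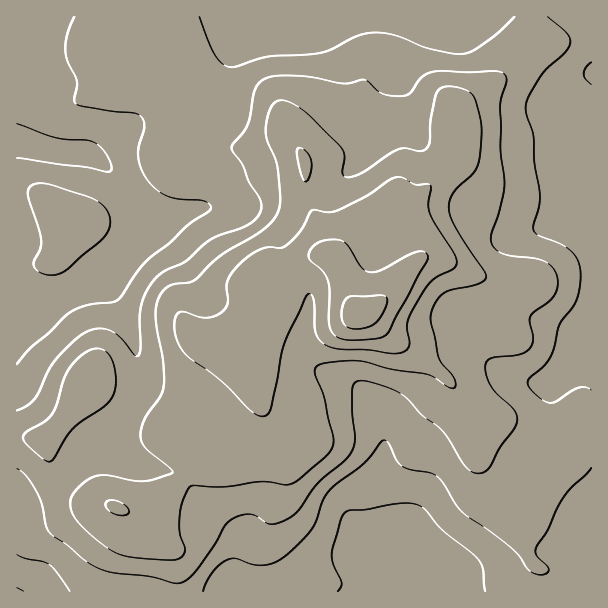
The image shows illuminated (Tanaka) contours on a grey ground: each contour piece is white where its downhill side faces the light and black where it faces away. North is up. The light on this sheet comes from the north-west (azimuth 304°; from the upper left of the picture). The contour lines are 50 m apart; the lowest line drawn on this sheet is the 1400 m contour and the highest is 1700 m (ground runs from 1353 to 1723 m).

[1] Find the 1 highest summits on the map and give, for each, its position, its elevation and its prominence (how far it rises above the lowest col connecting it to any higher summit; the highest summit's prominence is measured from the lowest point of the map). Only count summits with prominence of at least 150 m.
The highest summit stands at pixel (360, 314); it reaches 1723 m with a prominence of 370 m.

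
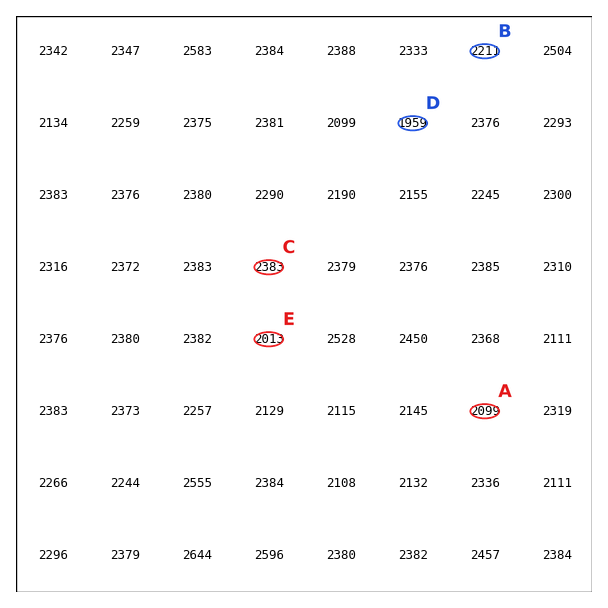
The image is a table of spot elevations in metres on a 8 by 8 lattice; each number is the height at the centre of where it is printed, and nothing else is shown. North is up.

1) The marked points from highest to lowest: C B A E D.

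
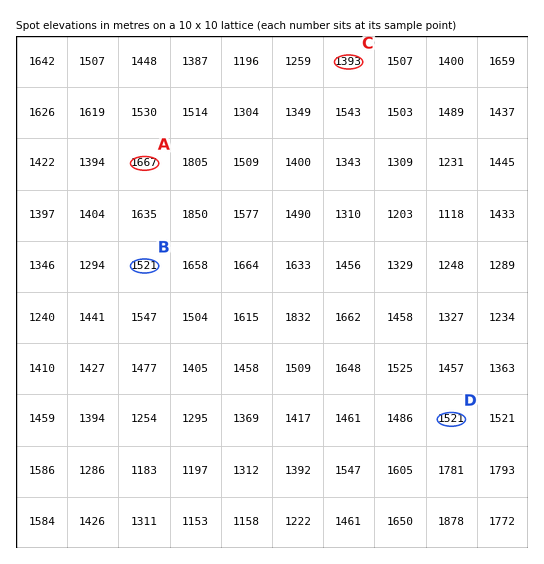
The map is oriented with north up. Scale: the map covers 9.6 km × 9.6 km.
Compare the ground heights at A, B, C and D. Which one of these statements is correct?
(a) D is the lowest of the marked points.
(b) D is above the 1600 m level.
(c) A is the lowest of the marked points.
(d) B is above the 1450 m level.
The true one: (d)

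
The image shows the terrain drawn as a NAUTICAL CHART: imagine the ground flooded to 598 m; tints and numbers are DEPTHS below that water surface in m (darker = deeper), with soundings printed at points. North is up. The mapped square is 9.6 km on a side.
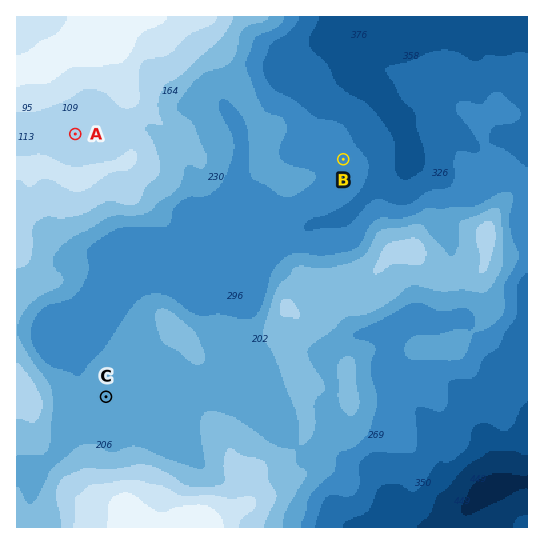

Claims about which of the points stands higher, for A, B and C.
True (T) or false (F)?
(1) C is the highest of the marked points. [F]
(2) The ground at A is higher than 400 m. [T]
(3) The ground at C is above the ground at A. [F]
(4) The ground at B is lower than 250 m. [F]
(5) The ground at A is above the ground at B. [T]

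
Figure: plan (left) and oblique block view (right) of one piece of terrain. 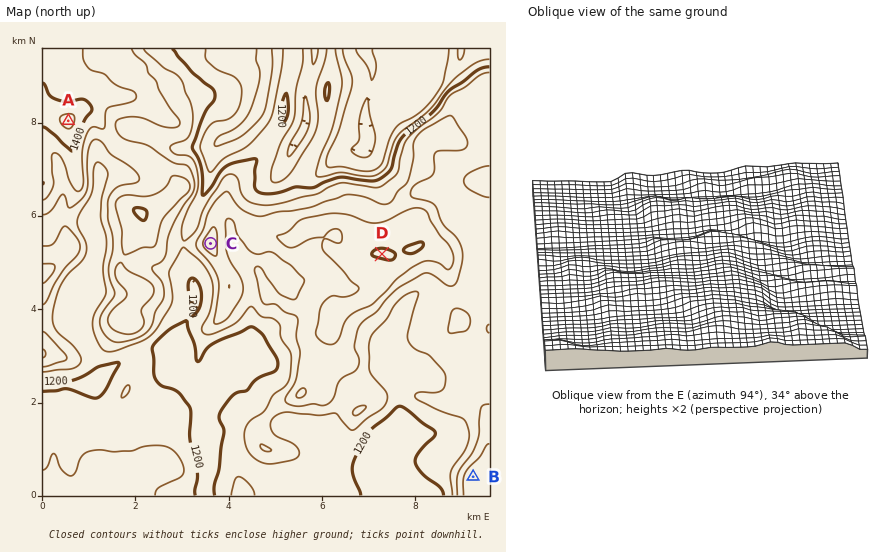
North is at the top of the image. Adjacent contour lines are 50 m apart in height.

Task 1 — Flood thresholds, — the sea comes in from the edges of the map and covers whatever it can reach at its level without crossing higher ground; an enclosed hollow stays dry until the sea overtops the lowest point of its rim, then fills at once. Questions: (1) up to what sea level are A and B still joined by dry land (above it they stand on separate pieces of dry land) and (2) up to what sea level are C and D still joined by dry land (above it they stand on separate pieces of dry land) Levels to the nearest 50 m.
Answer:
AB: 1250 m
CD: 1300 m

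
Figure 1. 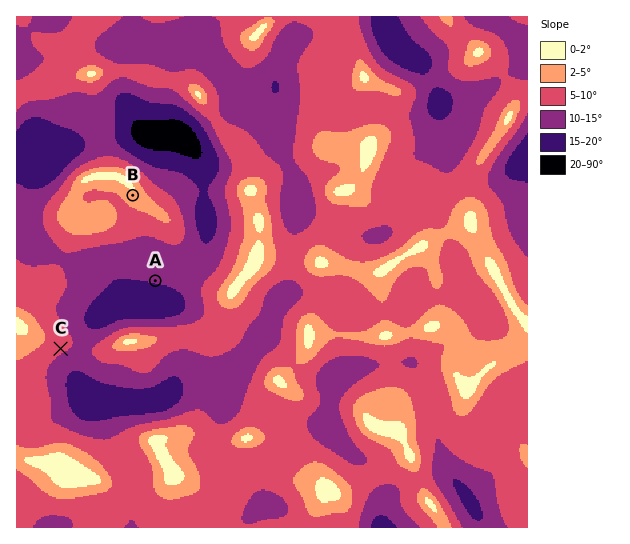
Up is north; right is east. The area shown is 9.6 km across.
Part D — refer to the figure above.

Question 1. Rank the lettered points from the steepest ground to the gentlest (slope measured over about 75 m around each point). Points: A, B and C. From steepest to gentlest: A C B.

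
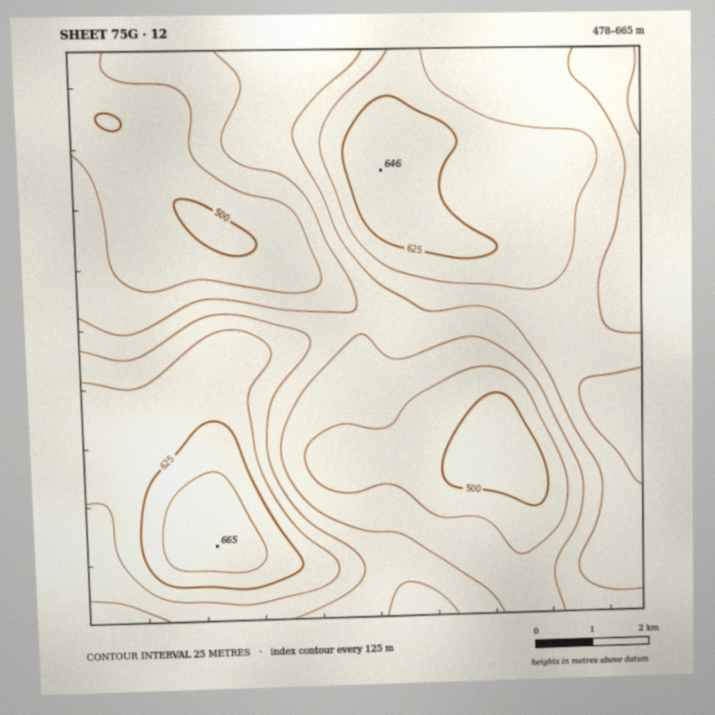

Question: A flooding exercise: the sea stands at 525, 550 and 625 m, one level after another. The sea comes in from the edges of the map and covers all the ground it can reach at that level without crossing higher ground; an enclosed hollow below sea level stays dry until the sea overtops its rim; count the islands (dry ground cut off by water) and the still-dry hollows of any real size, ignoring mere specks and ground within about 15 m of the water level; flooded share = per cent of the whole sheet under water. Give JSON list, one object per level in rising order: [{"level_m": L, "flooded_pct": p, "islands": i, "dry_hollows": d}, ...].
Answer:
[{"level_m": 525, "flooded_pct": 10, "islands": 0, "dry_hollows": 1}, {"level_m": 550, "flooded_pct": 35, "islands": 0, "dry_hollows": 0}, {"level_m": 625, "flooded_pct": 90, "islands": 2, "dry_hollows": 0}]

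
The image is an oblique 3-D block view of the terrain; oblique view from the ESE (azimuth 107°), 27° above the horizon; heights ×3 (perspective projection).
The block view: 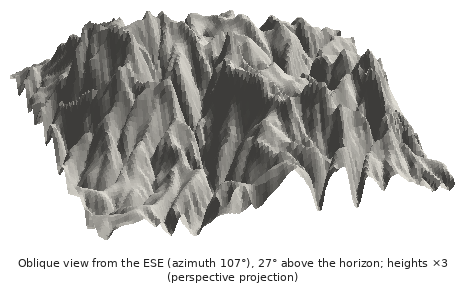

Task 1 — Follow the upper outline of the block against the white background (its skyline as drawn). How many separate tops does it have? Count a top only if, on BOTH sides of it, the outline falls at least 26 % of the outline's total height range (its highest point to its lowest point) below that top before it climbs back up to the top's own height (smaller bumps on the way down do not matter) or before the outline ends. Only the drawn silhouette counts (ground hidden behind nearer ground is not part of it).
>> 1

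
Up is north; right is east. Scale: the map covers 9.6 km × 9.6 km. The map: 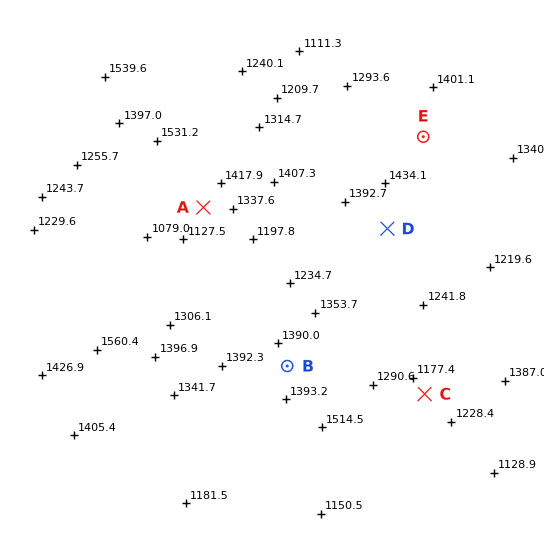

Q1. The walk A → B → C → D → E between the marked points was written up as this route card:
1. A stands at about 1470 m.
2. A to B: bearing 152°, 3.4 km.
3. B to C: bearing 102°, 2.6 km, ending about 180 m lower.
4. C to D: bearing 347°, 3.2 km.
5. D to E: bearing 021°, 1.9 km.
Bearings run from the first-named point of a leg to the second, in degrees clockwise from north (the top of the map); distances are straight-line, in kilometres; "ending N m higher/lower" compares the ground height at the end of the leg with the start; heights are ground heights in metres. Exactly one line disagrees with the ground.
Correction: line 1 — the height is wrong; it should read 1260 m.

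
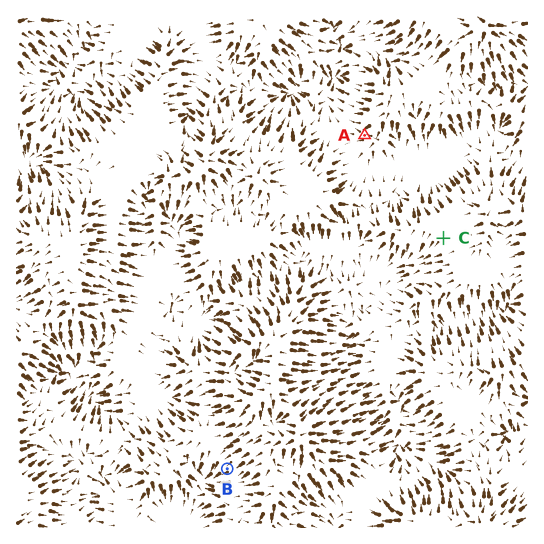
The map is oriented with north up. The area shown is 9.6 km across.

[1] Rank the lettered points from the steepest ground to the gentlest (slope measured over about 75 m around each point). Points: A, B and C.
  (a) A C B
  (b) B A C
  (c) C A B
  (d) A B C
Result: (b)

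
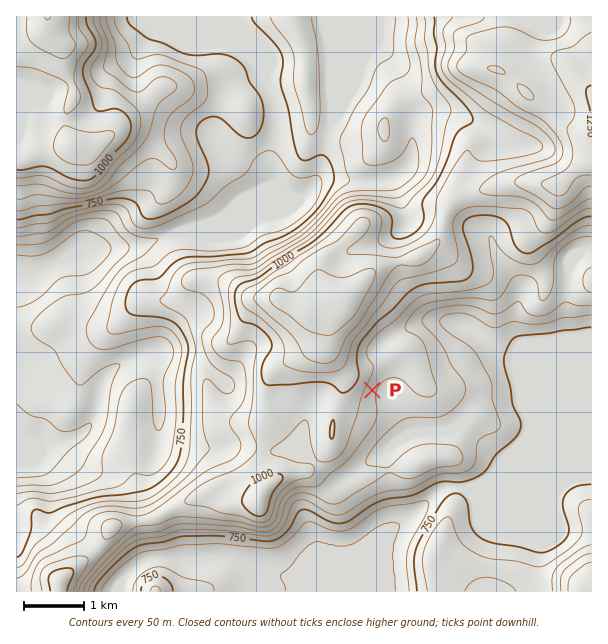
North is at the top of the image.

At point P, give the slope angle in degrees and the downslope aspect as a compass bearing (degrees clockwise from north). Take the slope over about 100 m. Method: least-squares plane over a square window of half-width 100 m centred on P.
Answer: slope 14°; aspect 111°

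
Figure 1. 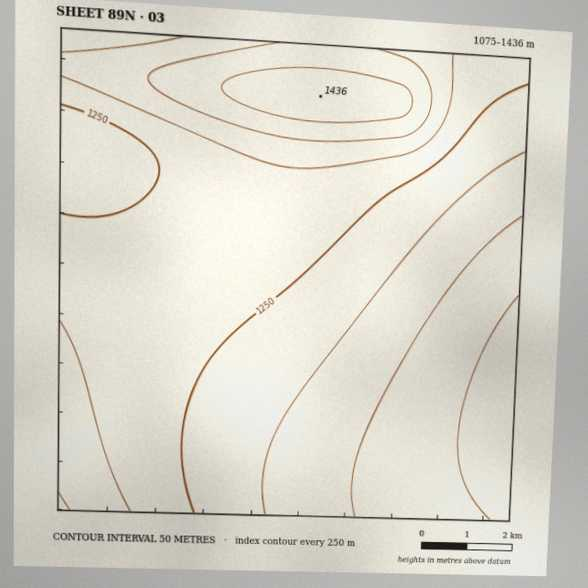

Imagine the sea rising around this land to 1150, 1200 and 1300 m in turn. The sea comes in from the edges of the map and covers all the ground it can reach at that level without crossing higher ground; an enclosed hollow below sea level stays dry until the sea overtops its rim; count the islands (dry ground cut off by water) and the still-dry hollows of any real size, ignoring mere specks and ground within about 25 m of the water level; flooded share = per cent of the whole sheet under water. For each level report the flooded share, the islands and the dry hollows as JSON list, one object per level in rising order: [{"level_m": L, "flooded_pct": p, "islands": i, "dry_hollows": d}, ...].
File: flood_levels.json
[{"level_m": 1150, "flooded_pct": 16, "islands": 0, "dry_hollows": 0}, {"level_m": 1200, "flooded_pct": 29, "islands": 0, "dry_hollows": 0}, {"level_m": 1300, "flooded_pct": 81, "islands": 0, "dry_hollows": 0}]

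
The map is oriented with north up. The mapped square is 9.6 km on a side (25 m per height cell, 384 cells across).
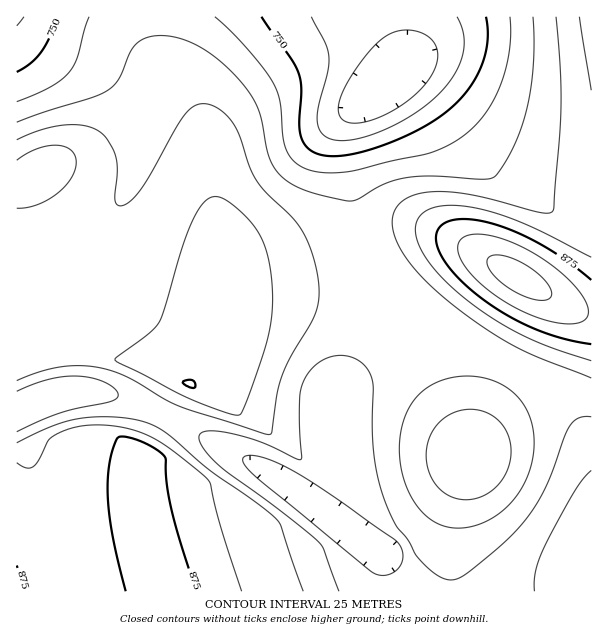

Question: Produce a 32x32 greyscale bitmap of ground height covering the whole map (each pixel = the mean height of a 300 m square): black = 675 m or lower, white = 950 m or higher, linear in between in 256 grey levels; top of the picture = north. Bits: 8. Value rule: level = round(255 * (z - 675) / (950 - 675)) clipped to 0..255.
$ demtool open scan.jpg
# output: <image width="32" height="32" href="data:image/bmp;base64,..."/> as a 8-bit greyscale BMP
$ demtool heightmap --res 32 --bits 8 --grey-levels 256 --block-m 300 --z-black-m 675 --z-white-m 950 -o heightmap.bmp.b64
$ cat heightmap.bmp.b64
<image width="32" height="32" href="data:image/bmp;base64,Qk02CAAAAAAAADYEAAAoAAAAIAAAACAAAAABAAgAAAAAAAAEAAATCwAAEwsAAAABAAAAAAAAAAAAAAEBAQACAgIAAwMDAAQEBAAFBQUABgYGAAcHBwAICAgACQkJAAoKCgALCwsADAwMAA0NDQAODg4ADw8PABAQEAAREREAEhISABMTEwAUFBQAFRUVABYWFgAXFxcAGBgYABkZGQAaGhoAGxsbABwcHAAdHR0AHh4eAB8fHwAgICAAISEhACIiIgAjIyMAJCQkACUlJQAmJiYAJycnACgoKAApKSkAKioqACsrKwAsLCwALS0tAC4uLgAvLy8AMDAwADExMQAyMjIAMzMzADQ0NAA1NTUANjY2ADc3NwA4ODgAOTk5ADo6OgA7OzsAPDw8AD09PQA+Pj4APz8/AEBAQABBQUEAQkJCAENDQwBEREQARUVFAEZGRgBHR0cASEhIAElJSQBKSkoAS0tLAExMTABNTU0ATk5OAE9PTwBQUFAAUVFRAFJSUgBTU1MAVFRUAFVVVQBWVlYAV1dXAFhYWABZWVkAWlpaAFtbWwBcXFwAXV1dAF5eXgBfX18AYGBgAGFhYQBiYmIAY2NjAGRkZABlZWUAZmZmAGdnZwBoaGgAaWlpAGpqagBra2sAbGxsAG1tbQBubm4Ab29vAHBwcABxcXEAcnJyAHNzcwB0dHQAdXV1AHZ2dgB3d3cAeHh4AHl5eQB6enoAe3t7AHx8fAB9fX0Afn5+AH9/fwCAgIAAgYGBAIKCggCDg4MAhISEAIWFhQCGhoYAh4eHAIiIiACJiYkAioqKAIuLiwCMjIwAjY2NAI6OjgCPj48AkJCQAJGRkQCSkpIAk5OTAJSUlACVlZUAlpaWAJeXlwCYmJgAmZmZAJqamgCbm5sAnJycAJ2dnQCenp4An5+fAKCgoAChoaEAoqKiAKOjowCkpKQApaWlAKampgCnp6cAqKioAKmpqQCqqqoAq6urAKysrACtra0Arq6uAK+vrwCwsLAAsbGxALKysgCzs7MAtLS0ALW1tQC2trYAt7e3ALi4uAC5ubkAurq6ALu7uwC8vLwAvb29AL6+vgC/v78AwMDAAMHBwQDCwsIAw8PDAMTExADFxcUAxsbGAMfHxwDIyMgAycnJAMrKygDLy8sAzMzMAM3NzQDOzs4Az8/PANDQ0ADR0dEA0tLSANPT0wDU1NQA1dXVANbW1gDX19cA2NjYANnZ2QDa2toA29vbANzc3ADd3d0A3t7eAN/f3wDg4OAA4eHhAOLi4gDj4+MA5OTkAOXl5QDm5uYA5+fnAOjo6ADp6ekA6urqAOvr6wDs7OwA7e3tAO7u7gDv7+8A8PDwAPHx8QDy8vIA8/PzAPT09AD19fUA9vb2APf39wD4+PgA+fn5APr6+gD7+/sA/Pz8AP39/QD+/v4A////ALerp6mvtr3Bwby0qqGalI2Ed2phYGZtcnNwbGZfWFFLs6mnqrC4vsHAurGnn5iSioBzZlhQYnJ3eHVvaGBZUUquqKersrm/wb63rqSclo+He2lWS01jeX5/fHduZVtTS6umqKyzu8DBvLSropqUjX5mU01TY3aBiIqIgnhsYVZOp6WorbS8wMC7sqifmI96YVJPWGRxf4uUmJeRhXZoXFKlpKittbzAv7mwppyLcl1TVF1iaXaGlJ+mpp+SgXBiWKOkp621vMC+uK6cgWpbVVpmZGNse4ubqLGyq5yKeGleoaOmrLS7v76ymHxpX15mcmtjZG5+jp6stbewoo99b2WMnKSqsre2qJJ/cm1weoJ4amJkcH6OnKmytK6hkIBzbGx4h5KXlY+Ign+BipWViHhpYmVwfouXoaiqpZqNgHdzZWVpbnN3fIKKl6aspZmKeGliZnB8ho+XnJ2ZkYh/enl6b2prcHiFlqm3uLOqnY17bGRncXqCiI2QkI6Jg35+gpmSi4iMlqKutLe4ta6ik4J1bW50e4CDhYaGhYKChY2Vm5ubm52gpKius7a2sKaZi4B5eHp9f4CAgICBh5GdqLCamZmZmpueoqivtLWxqZ2RiIJ/fn5+fn1+g4+gsL7GyJiYl5eXmJqepayytLGqn5WMhoOBf359foeYrcLS29rTl5aVlZWVmJyjqrGzsaqglo2HhIF/foCKnrbO4Ono3s+VlJOTk5OWmqCor7KwqZ+VjYeDgH+Ai5+50eXv7uPRvpSTkpGQkZOYnqatsK6nnZSLhoJ/f4ibs8ve6OjdzLmplpSRj46PkZWco6qtq6SakYmDf32Dkqa8ztfXzr+uoJqbmJSQjY2Ok5mgp6mmn5WMhH97fIWVprW+vrirnpSSl6ShmpSOi4yQlp2jpJ+XjIN8eHZ5go6ZoKGdlYyIiZCYrKukmpGLio2Tmp+fmI2AdW5sa3B3foOEgn57fIGIkJisr6qflIyJi5CXnJuSg3JkWlhZXmRpa2tsbXJ3foaPmZ6mpZ6Ti4eIjZSYl419aVRFP0BGTlVaXWJnbXR8hY+Zh5CUko2Gg4SKkJSSiXlkTDcpJCk0QEpSWWBncHmDjppvd36BgX9+gYaMjoyDdWJMNB8SEBgmNkNOWGFrdoKOmlxjanB1eHt+g4eJhXtuXkw4IhAFBQ8gMkFPW2d0gY6bTVRcZWxzeH2Bg4J8cmZYSjopGAkCBBAiNEVVY3KAj51CSlRfaHB2en19enJoXFBEOS0gEwoHDBkrPU9gcICQnzpDT1tmbXN2d3VwaF1SRz00LCMbFBESGig5TF5vgJGiMj1KWGNqbm9ua2VdVEpANy8pIx4bGRshLDpLXW+Bk6U="/>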